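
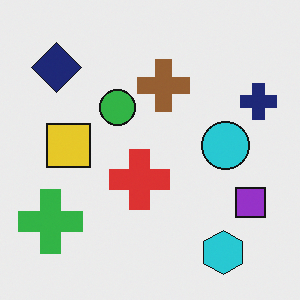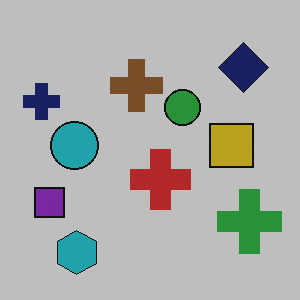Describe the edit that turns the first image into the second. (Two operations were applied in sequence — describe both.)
The image was slightly darkened, then flipped horizontally (left ↔ right).

Every pixel — background and shapes alike — is uniformly darkened. The navy cross is in the right of the first image and the left of the second — shapes on opposite sides of the vertical midline have swapped in a mirror flip.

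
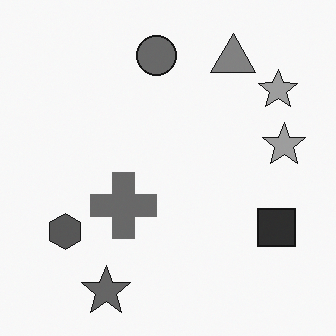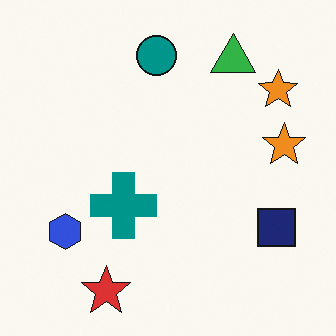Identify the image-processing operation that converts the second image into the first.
The transformation is: converted to grayscale.

All color is removed — every shape is now a shade of grey.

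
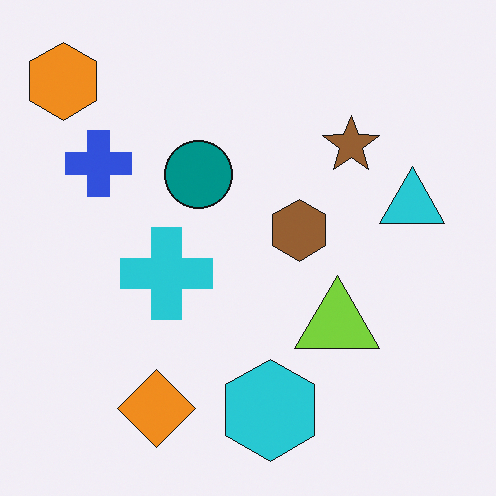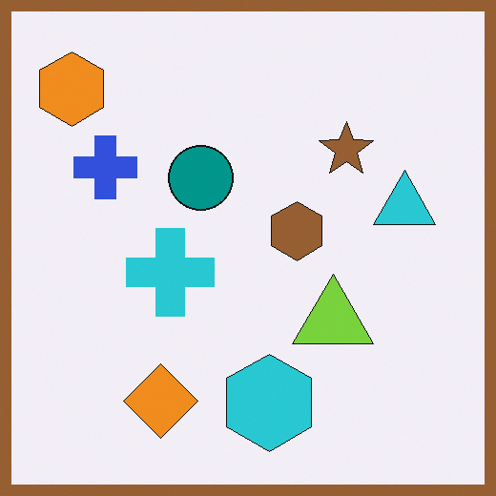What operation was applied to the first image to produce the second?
This is the original image framed with a brown border.

A solid brown frame runs around the edge of the second image, with the content slightly shrunk inside it.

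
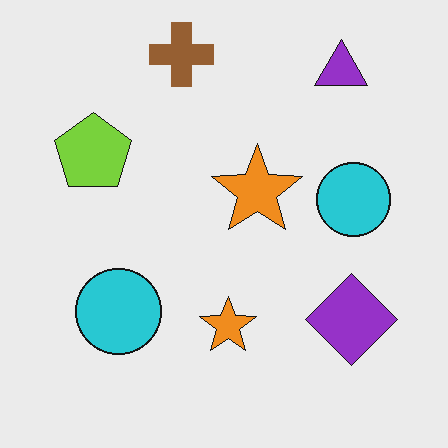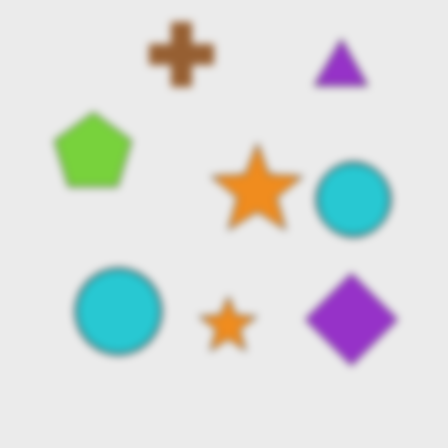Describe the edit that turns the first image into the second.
The second image is the first moderately blurred.

Shape edges and outlines are uniformly softened across the whole image.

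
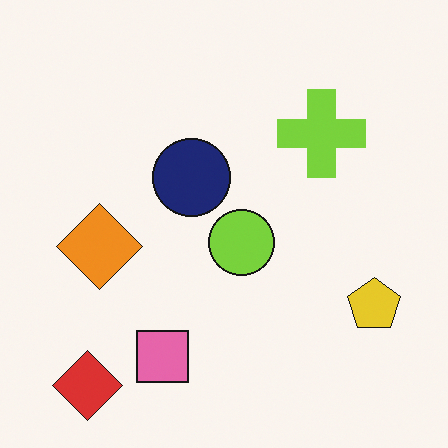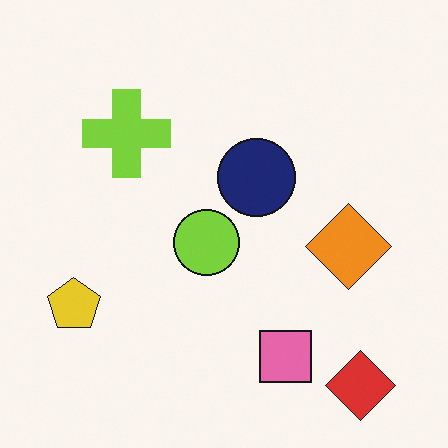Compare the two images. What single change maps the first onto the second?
This is the original image flipped horizontally (left ↔ right).

The yellow pentagon is in the bottom-right of the first image and the bottom-left of the second — shapes on opposite sides of the vertical midline have swapped in a mirror flip.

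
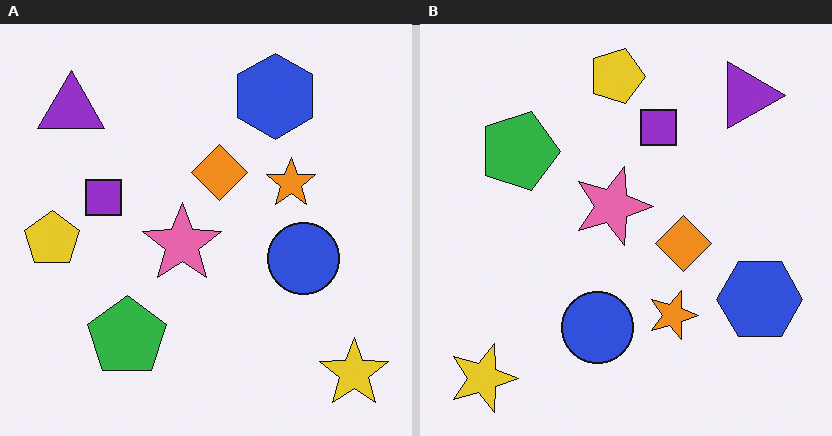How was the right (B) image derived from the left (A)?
The transformation is: rotated 90° clockwise.

The yellow star sits in the bottom-right of the left (A) image and the bottom-left of the right (B) — consistent with a whole-image 90° clockwise rotation.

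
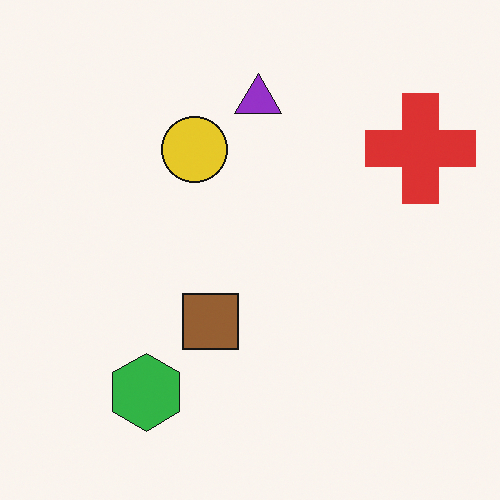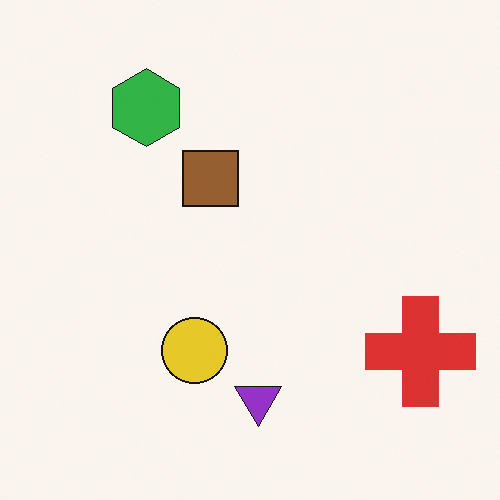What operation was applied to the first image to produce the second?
The second image is the first flipped vertically (top ↔ bottom).

The purple triangle is in the top of the first image and the bottom of the second — shapes on opposite sides of the horizontal midline have swapped in a mirror flip.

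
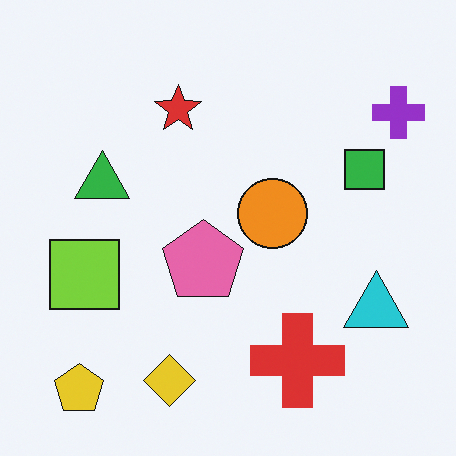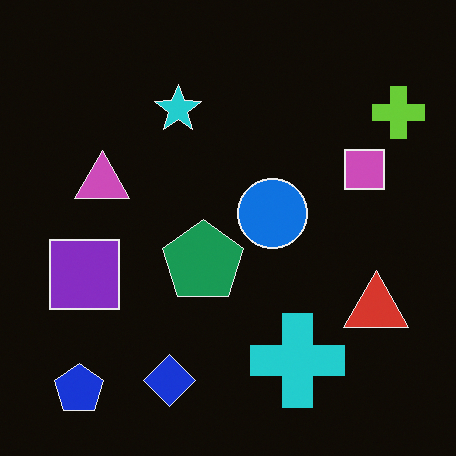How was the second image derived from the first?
It was color-inverted (negative).

The light background has become dark and every shape's color is its complement — a photographic negative.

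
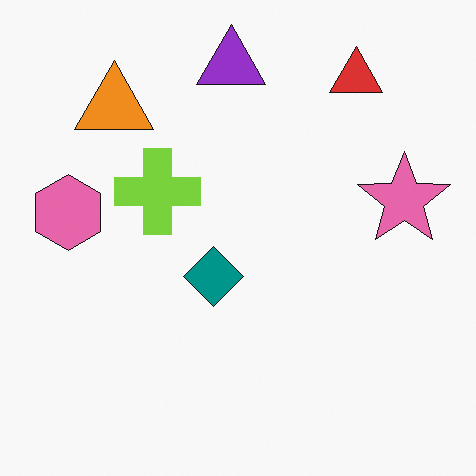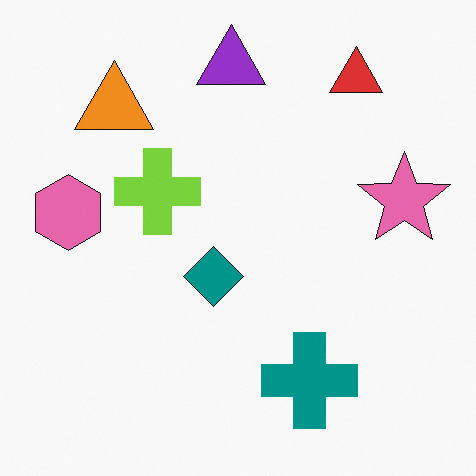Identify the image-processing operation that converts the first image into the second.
Overlaid with an additional teal cross.

A teal cross appears in the second image that is absent from the first.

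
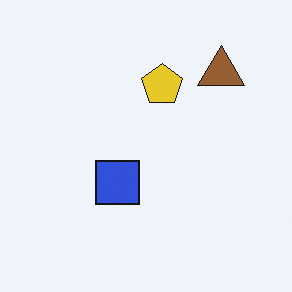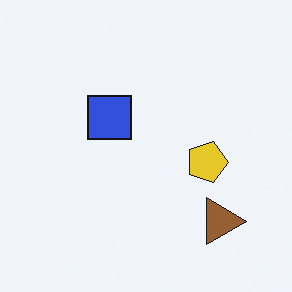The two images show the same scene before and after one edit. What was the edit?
It was rotated 90° clockwise.

The brown triangle sits in the top-right of the first image and the bottom-right of the second — consistent with a whole-image 90° clockwise rotation.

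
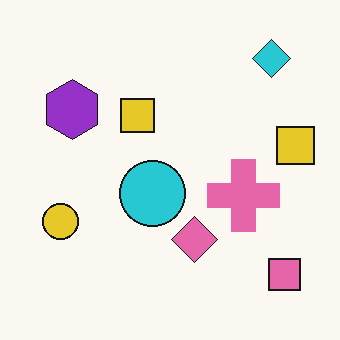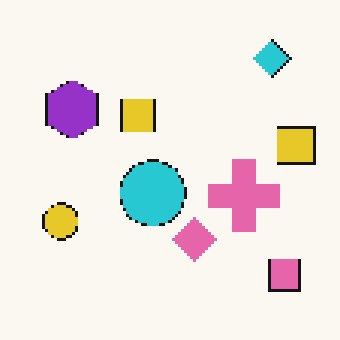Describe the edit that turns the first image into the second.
The image was lightly pixelated (a mild mosaic effect).

Shapes are reduced to large square blocks; fine edges and outlines are lost — a downscale-then-upscale (mosaic) effect.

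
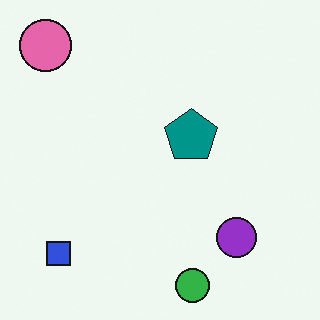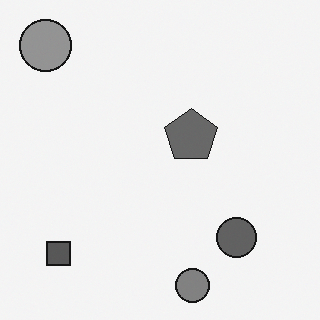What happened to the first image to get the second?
The image was converted to grayscale.

All color is removed — every shape is now a shade of grey.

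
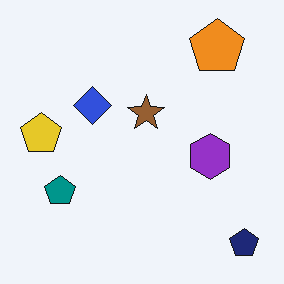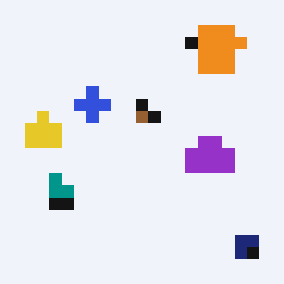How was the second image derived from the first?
Coarsely pixelated.

Shapes are reduced to large square blocks; fine edges and outlines are lost — a downscale-then-upscale (mosaic) effect.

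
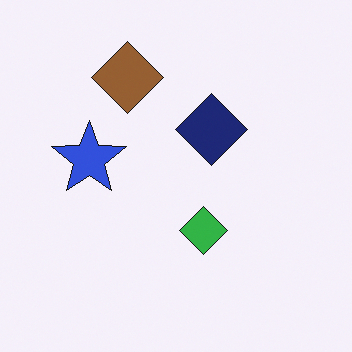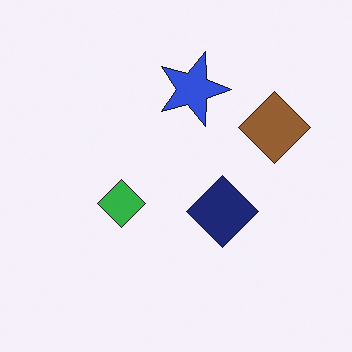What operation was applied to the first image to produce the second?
The second image is the first rotated 90° clockwise.

The brown diamond sits in the top of the first image and the right of the second — consistent with a whole-image 90° clockwise rotation.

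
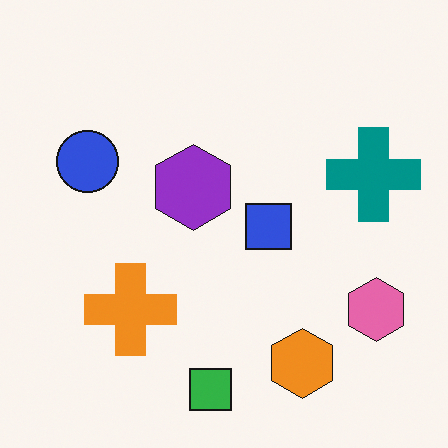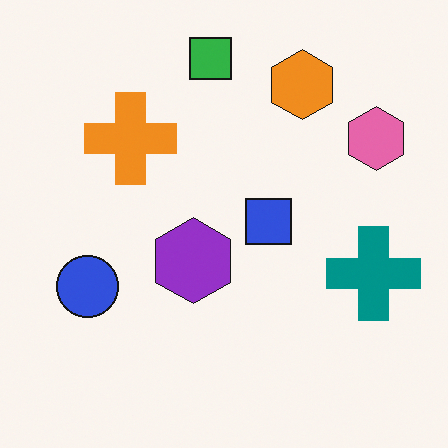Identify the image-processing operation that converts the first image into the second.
Flipped vertically (top ↔ bottom).

The green square is in the bottom of the first image and the top of the second — shapes on opposite sides of the horizontal midline have swapped in a mirror flip.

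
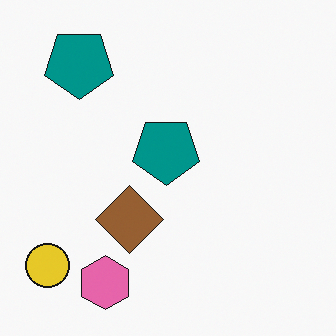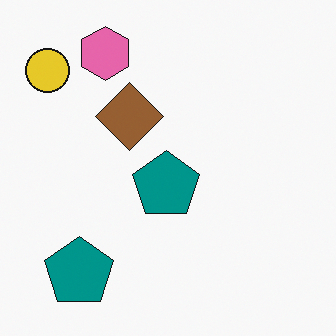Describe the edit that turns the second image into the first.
The transformation is: flipped vertically (top ↔ bottom).

The pink hexagon is in the top-left of the second image and the bottom-left of the first — shapes on opposite sides of the horizontal midline have swapped in a mirror flip.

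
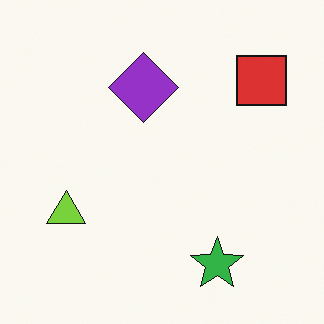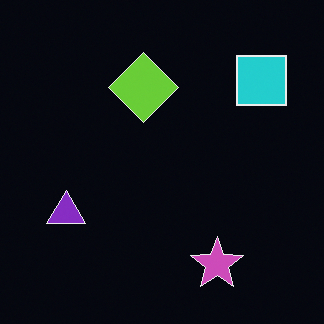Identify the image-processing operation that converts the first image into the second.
It was color-inverted (negative).

The light background has become dark and every shape's color is its complement — a photographic negative.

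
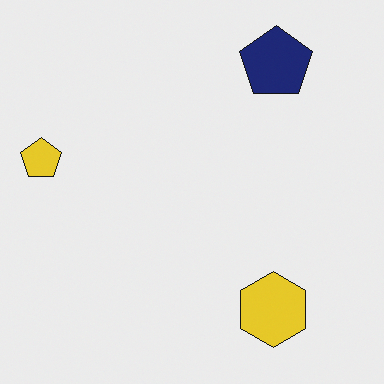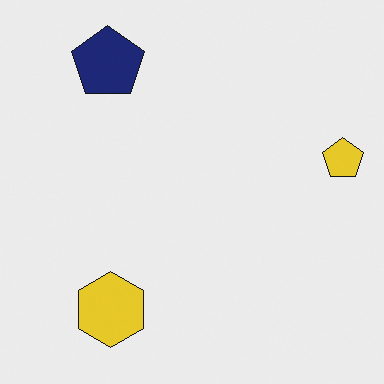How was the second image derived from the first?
The image was flipped horizontally (left ↔ right).

The yellow pentagon is in the left of the first image and the right of the second — shapes on opposite sides of the vertical midline have swapped in a mirror flip.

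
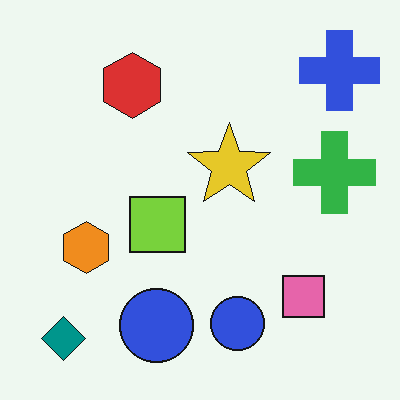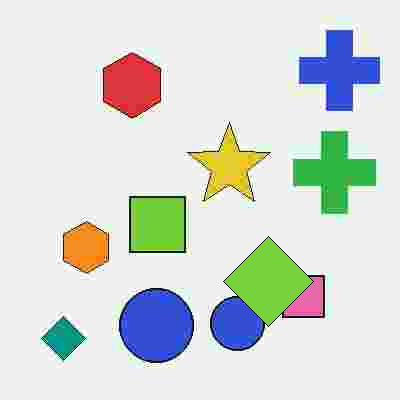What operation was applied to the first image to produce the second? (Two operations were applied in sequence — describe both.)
The second image is the first degraded with heavy JPEG compression, then overlaid with an additional lime diamond.

Blocky 8×8 compression artifacts appear around shape edges and the flat background shows ringing — characteristic JPEG degradation. A lime diamond appears in the second image that is absent from the first.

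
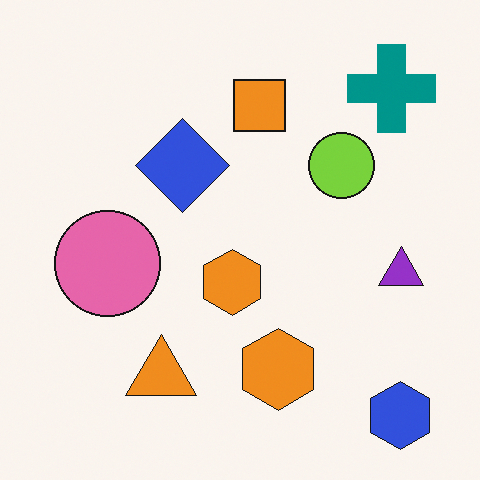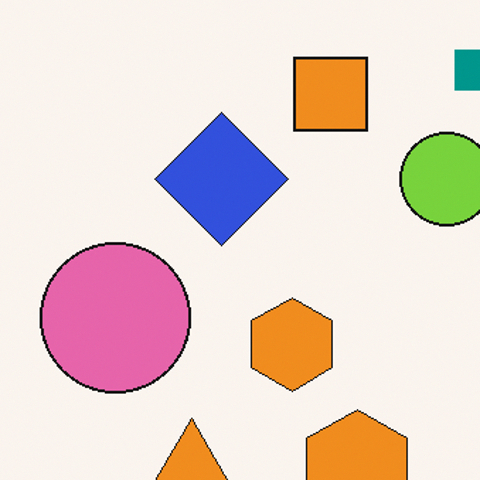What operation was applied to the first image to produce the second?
It was cropped to a modestly smaller region and rescaled.

The visible shapes are larger and the field of view is narrower; shapes near the original edges may be partly or wholly outside the frame — a crop-and-rescale.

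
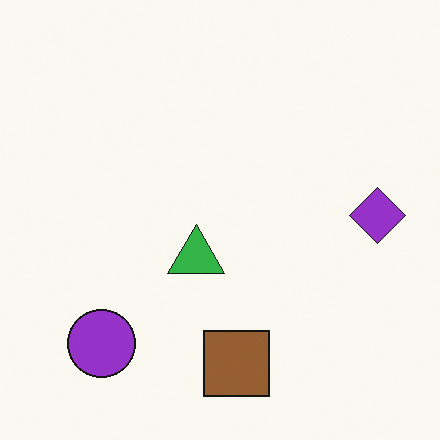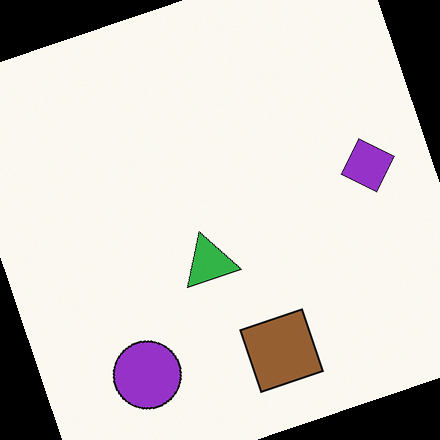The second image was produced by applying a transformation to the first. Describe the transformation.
The transformation is: rotated counter-clockwise by a clearly visible amount.

Every shape is tilted by the same angle and the image corners show triangular fill wedges — a whole-image rotation by a non-right angle.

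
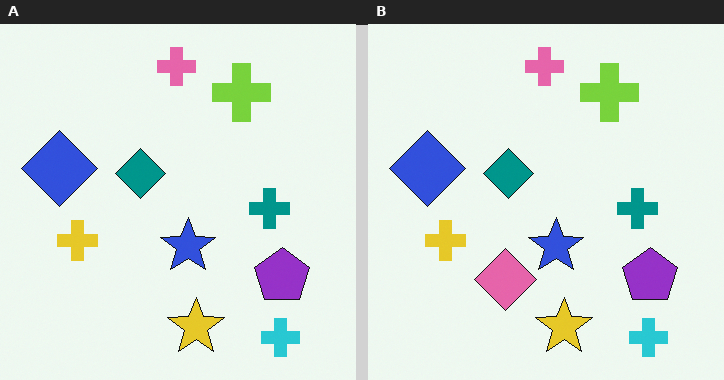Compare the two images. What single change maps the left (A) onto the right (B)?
It was overlaid with an additional pink diamond.

A pink diamond appears in the right (B) image that is absent from the left (A).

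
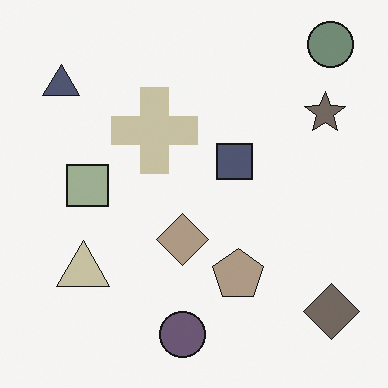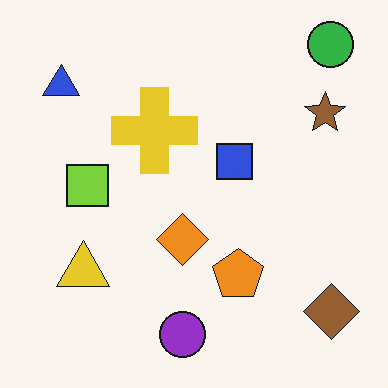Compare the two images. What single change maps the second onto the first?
Heavily desaturated.

All colors are more muted and greyish — a global saturation change.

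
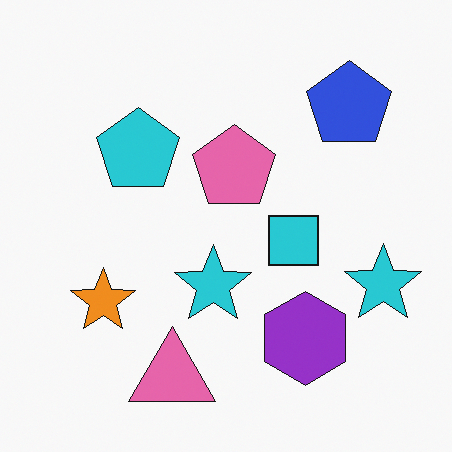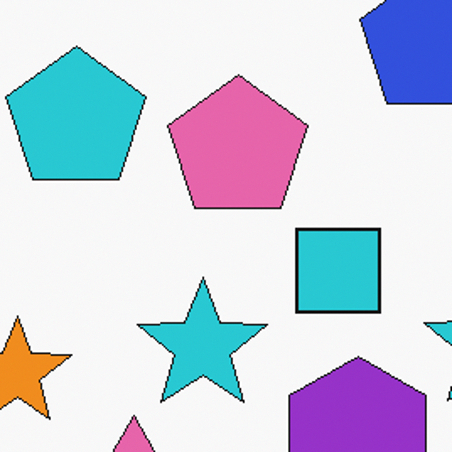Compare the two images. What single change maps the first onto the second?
The transformation is: cropped to a noticeably smaller region and rescaled.

The visible shapes are larger and the field of view is narrower; shapes near the original edges may be partly or wholly outside the frame — a crop-and-rescale.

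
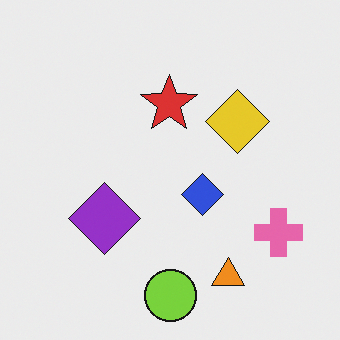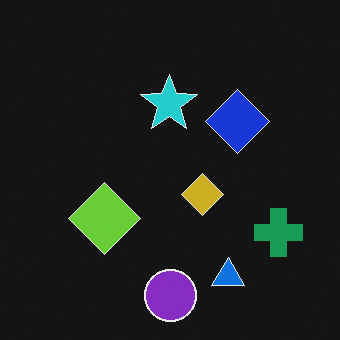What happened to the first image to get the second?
It was color-inverted (negative).

The light background has become dark and every shape's color is its complement — a photographic negative.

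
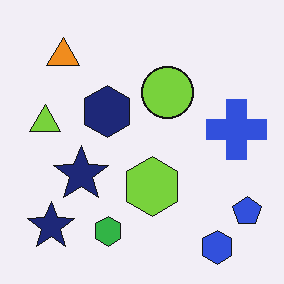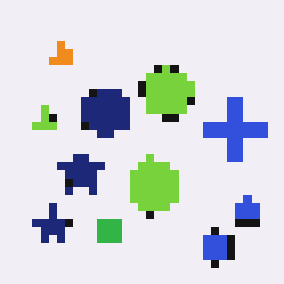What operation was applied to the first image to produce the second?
The second image is the first pixelated into visible square blocks.

Shapes are reduced to large square blocks; fine edges and outlines are lost — a downscale-then-upscale (mosaic) effect.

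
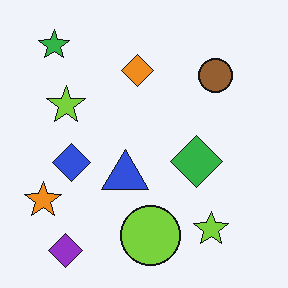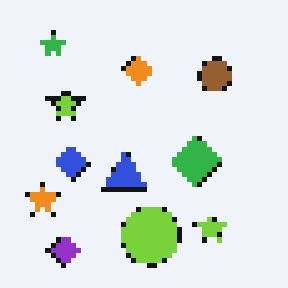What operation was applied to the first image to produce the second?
The transformation is: mildly pixelated.

Shapes are reduced to large square blocks; fine edges and outlines are lost — a downscale-then-upscale (mosaic) effect.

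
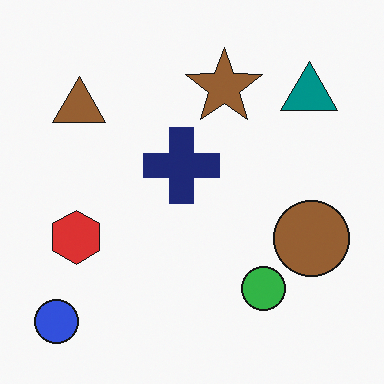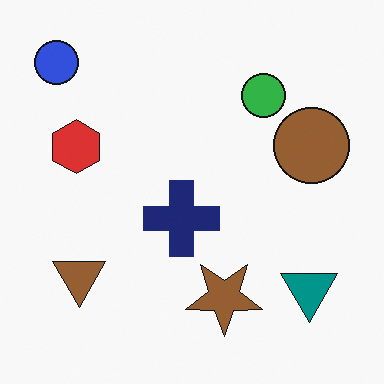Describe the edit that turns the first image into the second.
The transformation is: flipped vertically (top ↔ bottom).

The blue circle is in the bottom-left of the first image and the top-left of the second — shapes on opposite sides of the horizontal midline have swapped in a mirror flip.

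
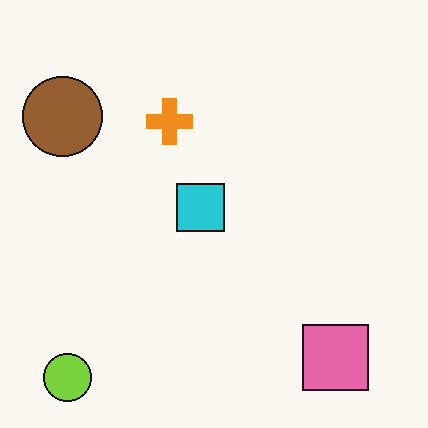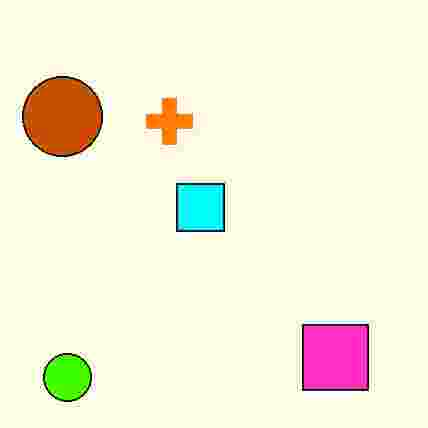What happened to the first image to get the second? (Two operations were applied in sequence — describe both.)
The second image is the first made much more vivid (saturation change), then heavily JPEG-compressed with obvious blocking artifacts.

All colors are more vivid — a global saturation change. Blocky 8×8 compression artifacts appear around shape edges and the flat background shows ringing — characteristic JPEG degradation.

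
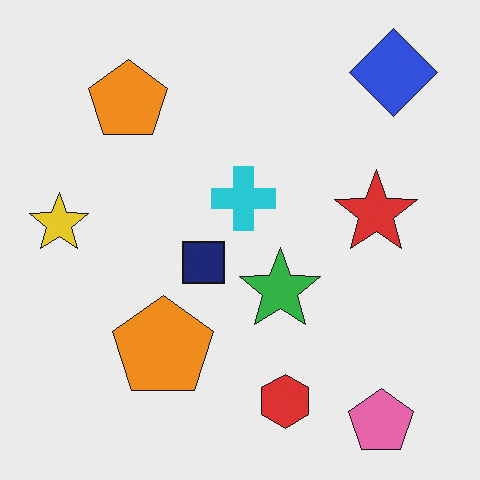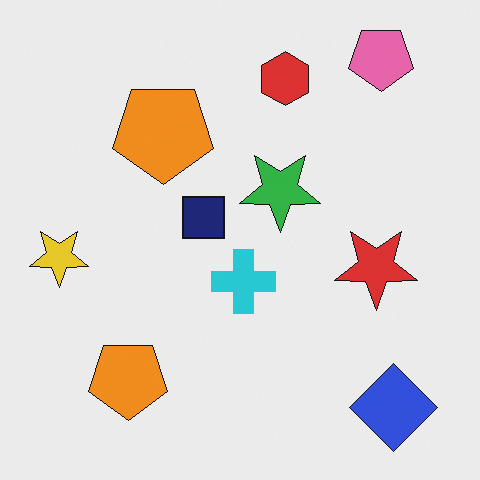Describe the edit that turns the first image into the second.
It was flipped vertically (top ↔ bottom).

The pink pentagon is in the bottom-right of the first image and the top-right of the second — shapes on opposite sides of the horizontal midline have swapped in a mirror flip.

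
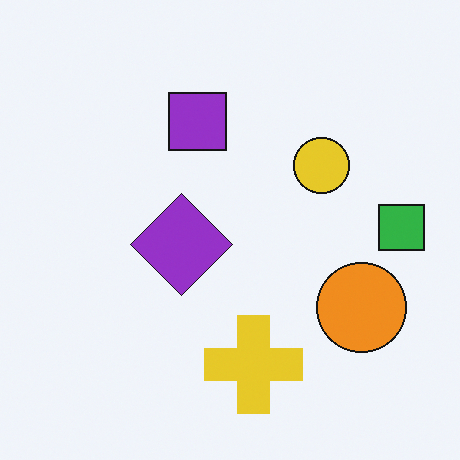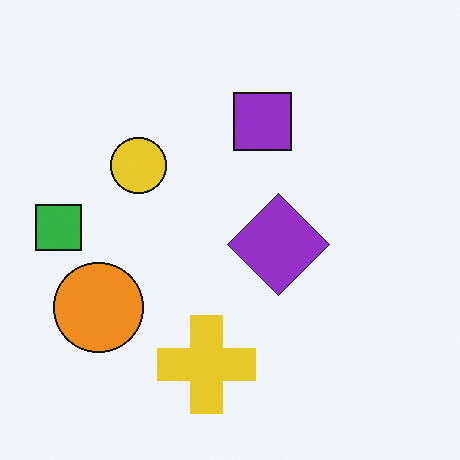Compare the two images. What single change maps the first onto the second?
Flipped horizontally (left ↔ right).

The green square is in the right of the first image and the left of the second — shapes on opposite sides of the vertical midline have swapped in a mirror flip.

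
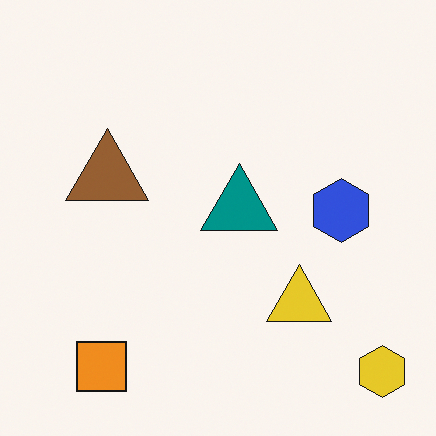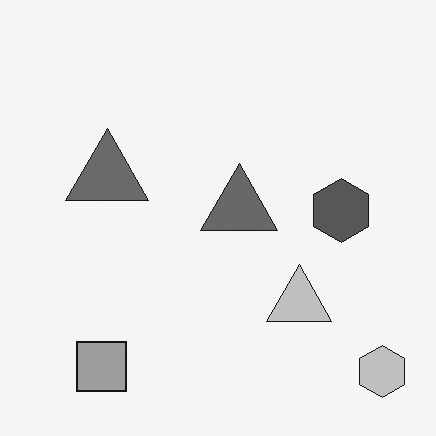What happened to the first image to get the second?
This is the original image converted to grayscale.

All color is removed — every shape is now a shade of grey.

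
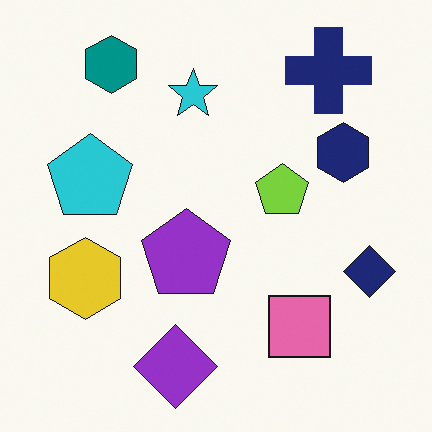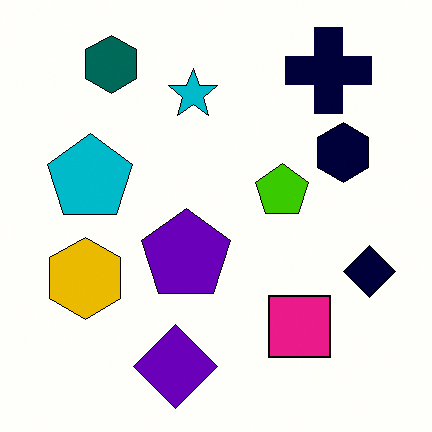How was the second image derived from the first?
The second image is the first given much higher contrast.

Tones are pushed away from mid-grey across the whole image — a global contrast change.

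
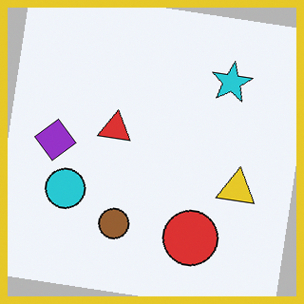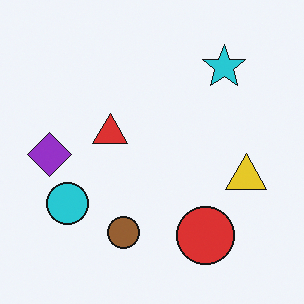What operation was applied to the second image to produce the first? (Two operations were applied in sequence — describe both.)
Rotated clockwise by a few degrees, then framed with a yellow border.

Every shape is tilted by the same angle and the image corners show triangular fill wedges — a whole-image rotation by a non-right angle. A solid yellow frame runs around the edge of the first image, with the content slightly shrunk inside it.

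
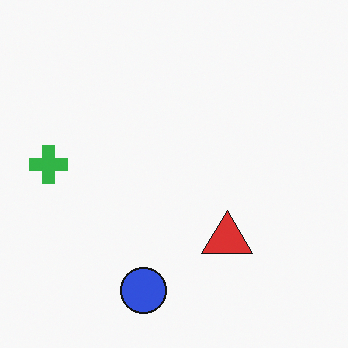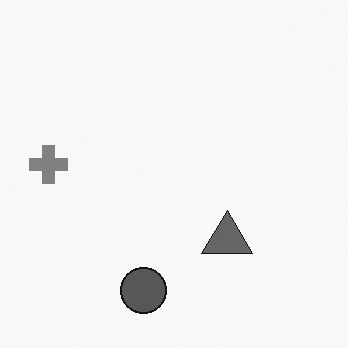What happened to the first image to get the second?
It was converted to grayscale.

All color is removed — every shape is now a shade of grey.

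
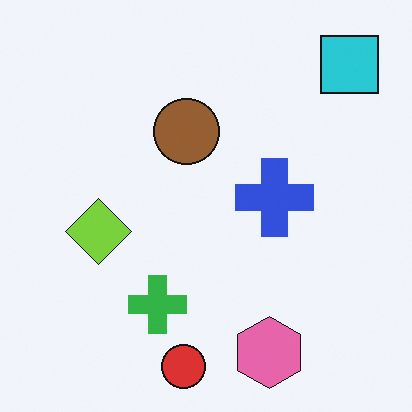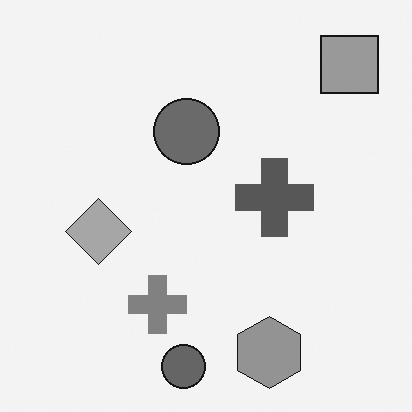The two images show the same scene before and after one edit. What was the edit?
This is the original image converted to grayscale.

All color is removed — every shape is now a shade of grey.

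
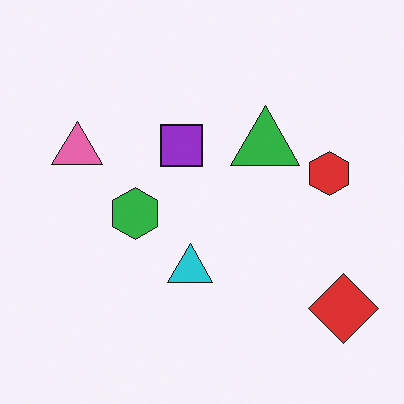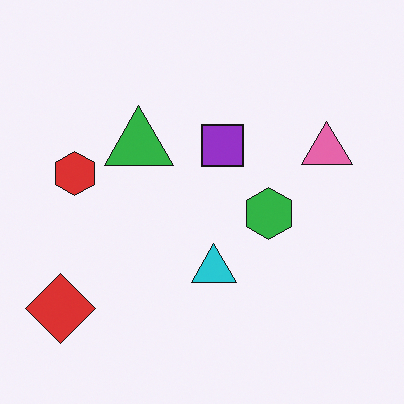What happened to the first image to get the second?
This is the original image flipped horizontally (left ↔ right).

The red diamond is in the bottom-right of the first image and the bottom-left of the second — shapes on opposite sides of the vertical midline have swapped in a mirror flip.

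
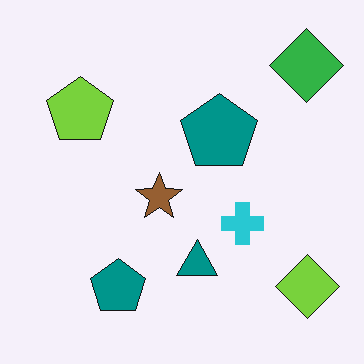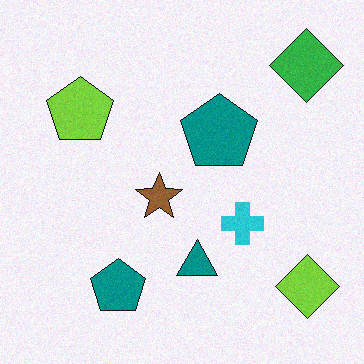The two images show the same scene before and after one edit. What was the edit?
Degraded with subtle gaussian noise.

Random speckle covers the whole image, including the flat background.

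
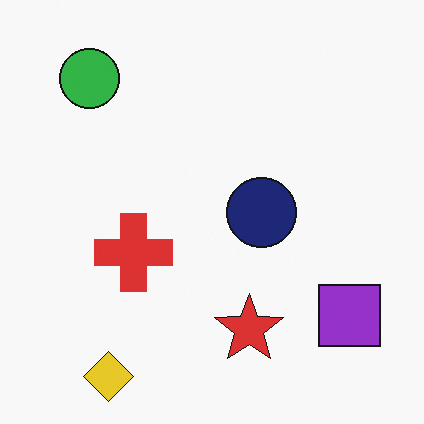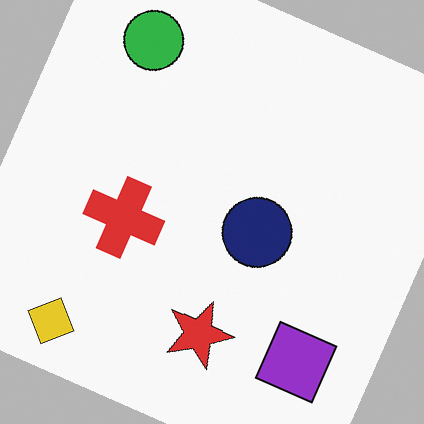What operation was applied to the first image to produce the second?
This is the original image rotated clockwise by a moderate amount.

Every shape is tilted by the same angle and the image corners show triangular fill wedges — a whole-image rotation by a non-right angle.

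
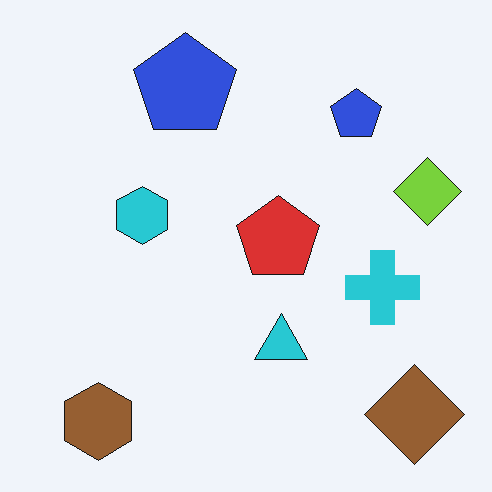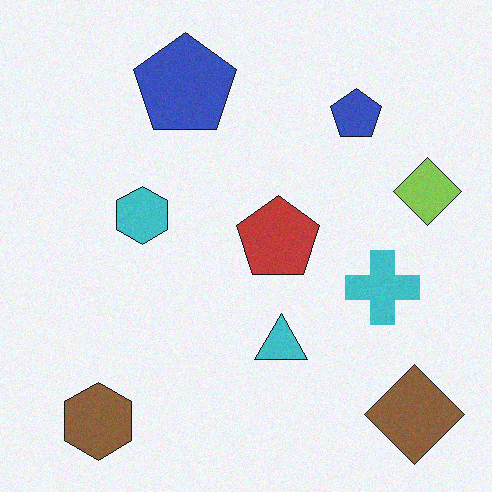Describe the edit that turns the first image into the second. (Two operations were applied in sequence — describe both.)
The second image is the first slightly desaturated, then degraded with a light layer of grain.

All colors are more muted and greyish — a global saturation change. Random speckle covers the whole image, including the flat background.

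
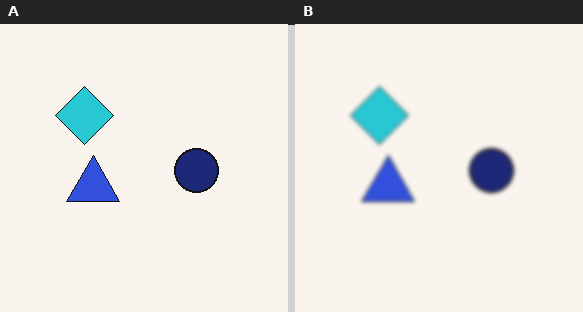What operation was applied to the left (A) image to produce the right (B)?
It was slightly softened.

Shape edges and outlines are uniformly softened across the whole image.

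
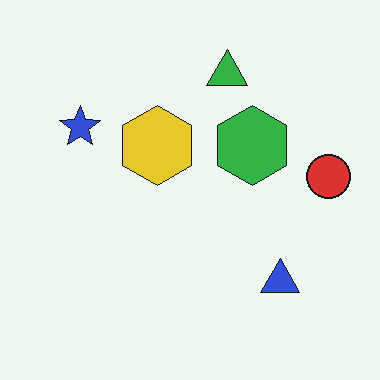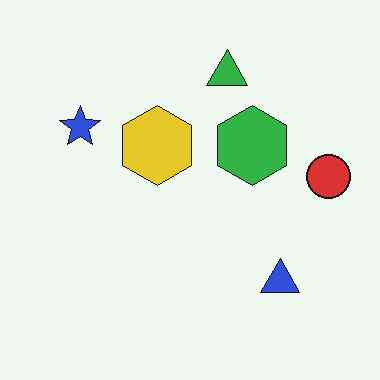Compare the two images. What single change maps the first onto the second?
The image was given moderate JPEG compression.

Blocky 8×8 compression artifacts appear around shape edges and the flat background shows ringing — characteristic JPEG degradation.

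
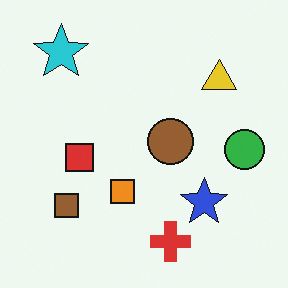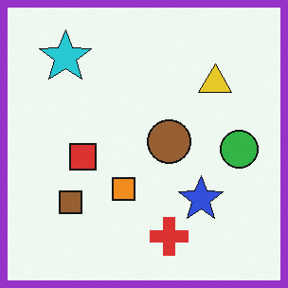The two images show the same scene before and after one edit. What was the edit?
Framed with a purple border.

A solid purple frame runs around the edge of the second image, with the content slightly shrunk inside it.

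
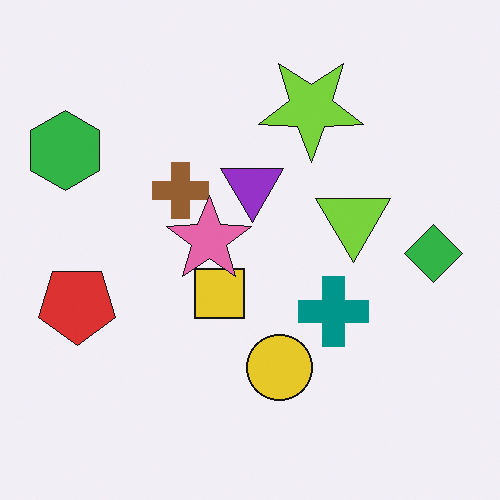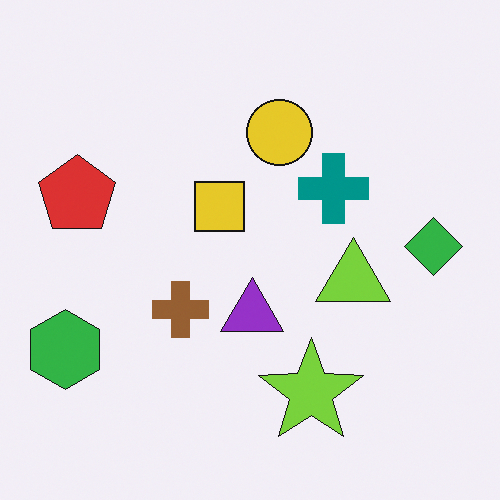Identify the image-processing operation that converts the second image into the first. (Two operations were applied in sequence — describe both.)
Flipped vertically (top ↔ bottom), then overlaid with an additional pink star.

The lime star is in the bottom of the second image and the top of the first — shapes on opposite sides of the horizontal midline have swapped in a mirror flip. A pink star appears in the first image that is absent from the second.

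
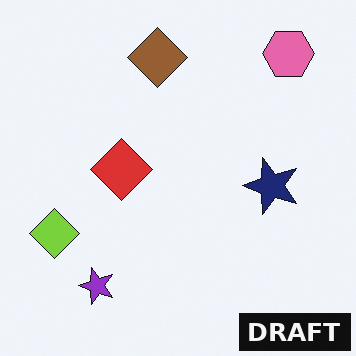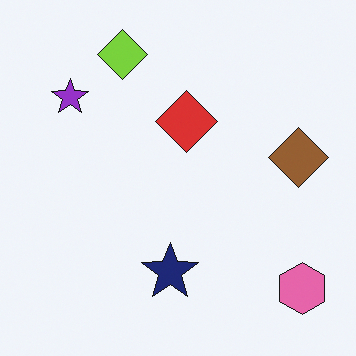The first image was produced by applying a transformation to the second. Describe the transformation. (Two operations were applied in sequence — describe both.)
The first image is the second rotated 90° counter-clockwise, then watermarked with the text "DRAFT" in the lower-right corner.

The pink hexagon sits in the bottom-right of the second image and the top-right of the first — consistent with a whole-image 90° counter-clockwise rotation. A dark label reading "DRAFT" appears in the lower-right corner.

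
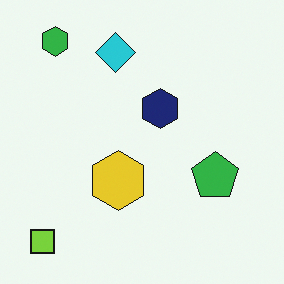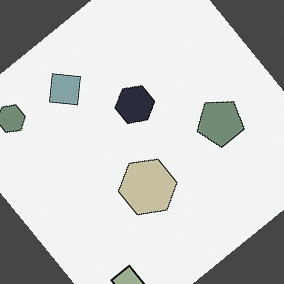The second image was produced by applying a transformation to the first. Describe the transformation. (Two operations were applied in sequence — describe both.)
The transformation is: rotated counter-clockwise by a large amount — several tens of degrees, then made much more muted (saturation change).

Every shape is tilted by the same angle and the image corners show triangular fill wedges — a whole-image rotation by a non-right angle. All colors are more muted and greyish — a global saturation change.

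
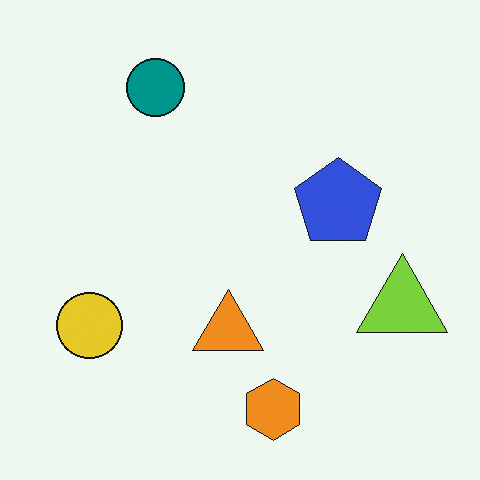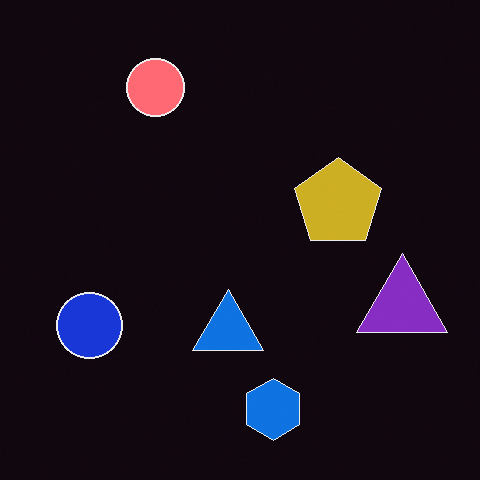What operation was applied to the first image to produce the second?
The transformation is: color-inverted (negative).

The light background has become dark and every shape's color is its complement — a photographic negative.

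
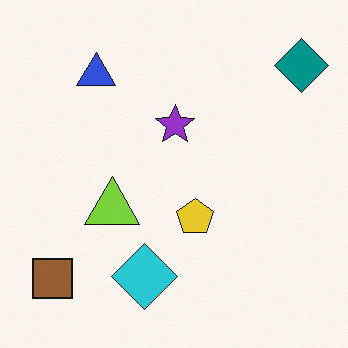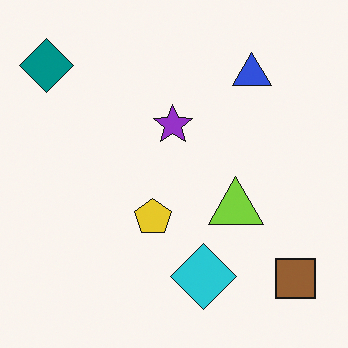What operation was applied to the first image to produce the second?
The transformation is: flipped horizontally (left ↔ right).

The teal diamond is in the top-right of the first image and the top-left of the second — shapes on opposite sides of the vertical midline have swapped in a mirror flip.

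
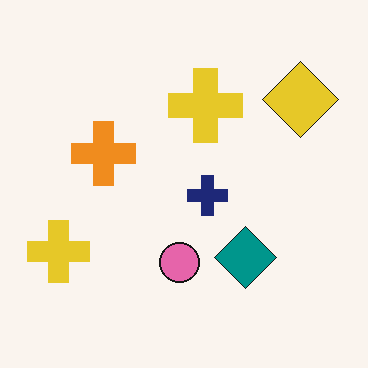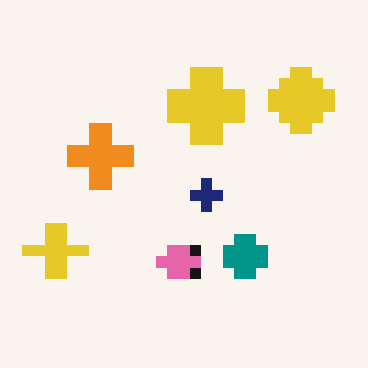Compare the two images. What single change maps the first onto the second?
The image was coarsely pixelated.

Shapes are reduced to large square blocks; fine edges and outlines are lost — a downscale-then-upscale (mosaic) effect.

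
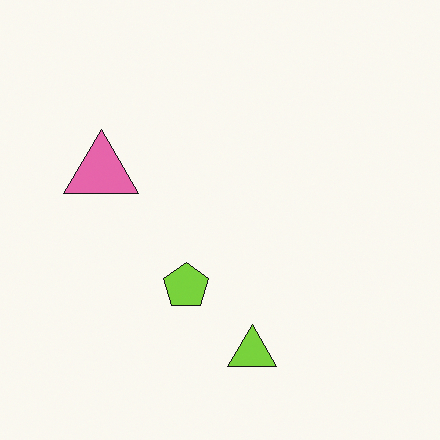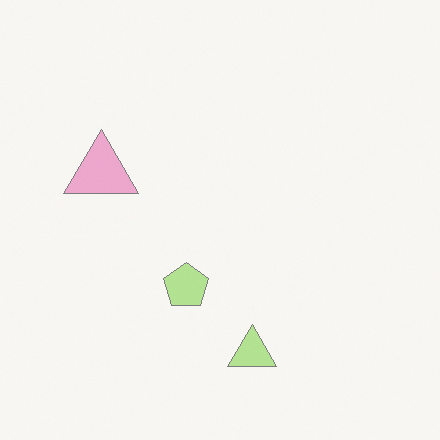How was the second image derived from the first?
It was given much lower contrast.

Tones are pushed toward mid-grey across the whole image — a global contrast change.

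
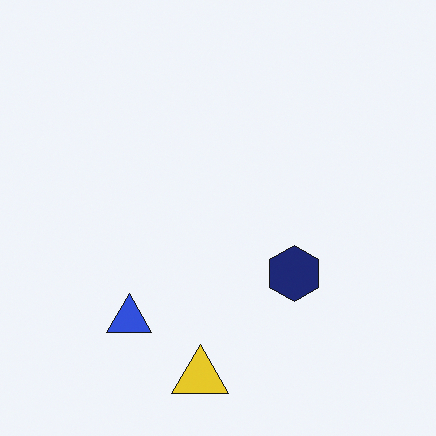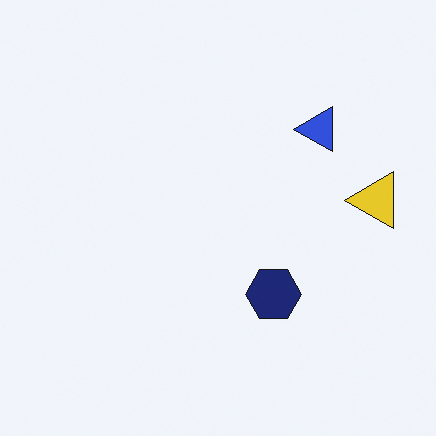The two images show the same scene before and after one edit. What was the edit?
It was transposed (reflected across the top-left ↔ bottom-right diagonal).

Shapes have swapped their row and column positions — what was in the top-right is now in the bottom-left — a diagonal reflection.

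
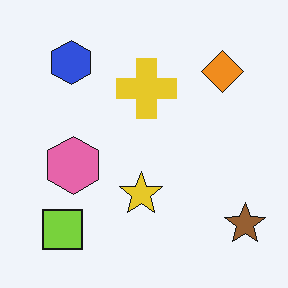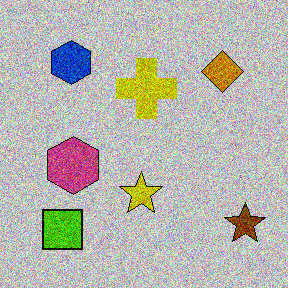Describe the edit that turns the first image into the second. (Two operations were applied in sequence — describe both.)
It was heavily posterized to just a handful of flat colors, then degraded with strong gaussian noise.

Each flat color has snapped to a coarser quantized level — most visibly, the near-white background has dropped to a flat grey. Random speckle covers the whole image, including the flat background.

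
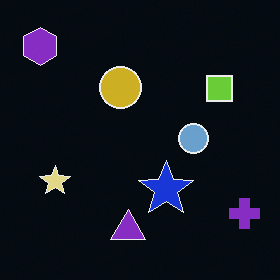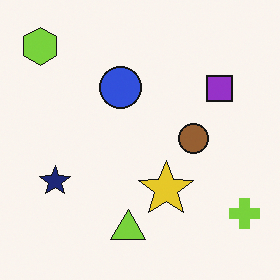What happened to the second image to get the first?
Color-inverted (negative).

The light background has become dark and every shape's color is its complement — a photographic negative.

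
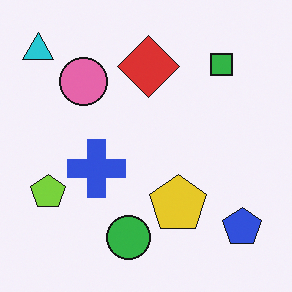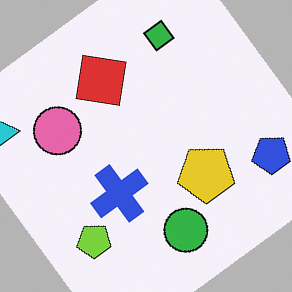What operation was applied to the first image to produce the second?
The second image is the first rotated counter-clockwise by a large amount — several tens of degrees.

Every shape is tilted by the same angle and the image corners show triangular fill wedges — a whole-image rotation by a non-right angle.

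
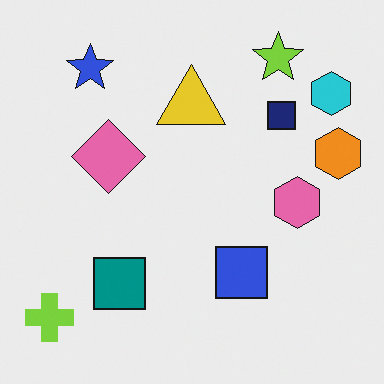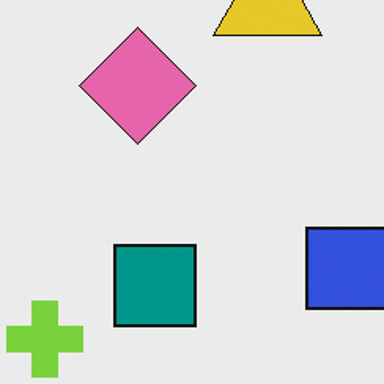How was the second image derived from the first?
The image was cropped slightly and scaled back up.

The visible shapes are larger and the field of view is narrower; shapes near the original edges may be partly or wholly outside the frame — a crop-and-rescale.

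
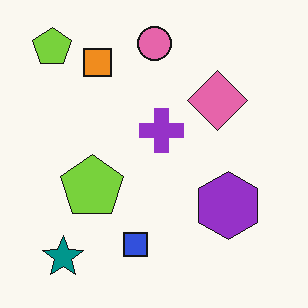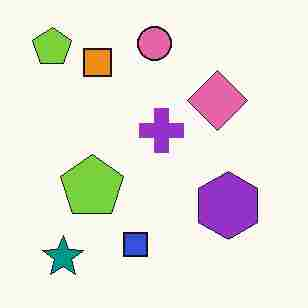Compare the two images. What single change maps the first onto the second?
This is the original image heavily JPEG-compressed with obvious blocking artifacts.

Blocky 8×8 compression artifacts appear around shape edges and the flat background shows ringing — characteristic JPEG degradation.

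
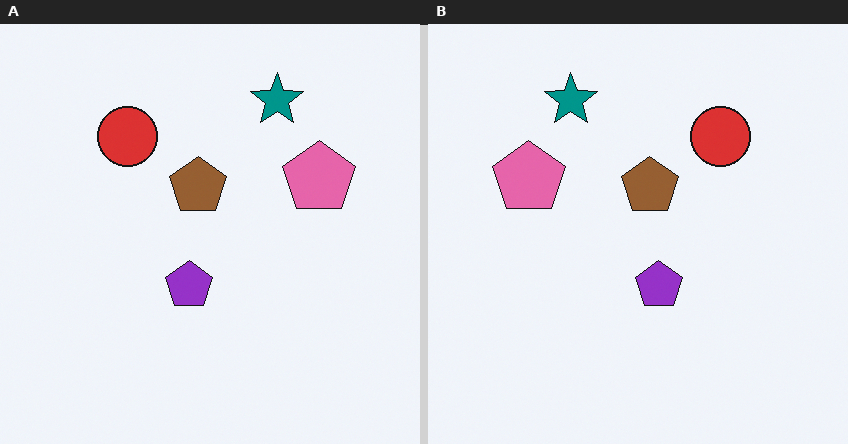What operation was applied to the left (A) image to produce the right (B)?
The right (B) image is the left (A) flipped horizontally (left ↔ right).

The pink pentagon is in the right of the left (A) image and the left of the right (B) — shapes on opposite sides of the vertical midline have swapped in a mirror flip.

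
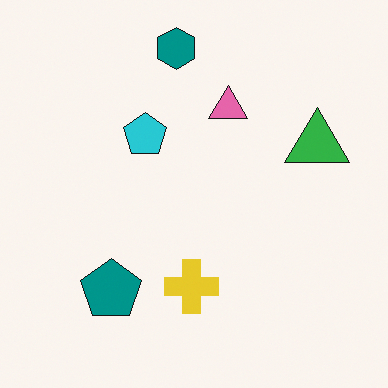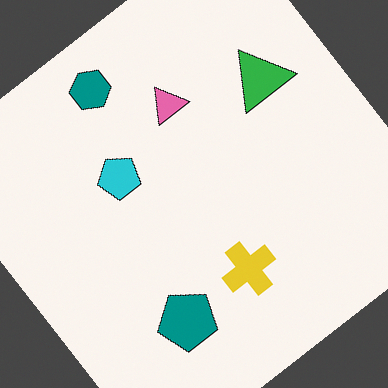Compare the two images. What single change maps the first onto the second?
Rotated counter-clockwise by a large amount — several tens of degrees.

Every shape is tilted by the same angle and the image corners show triangular fill wedges — a whole-image rotation by a non-right angle.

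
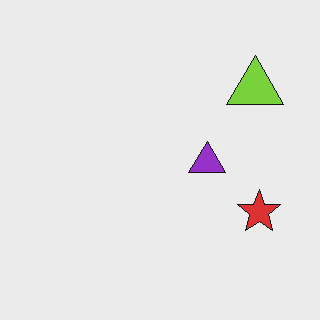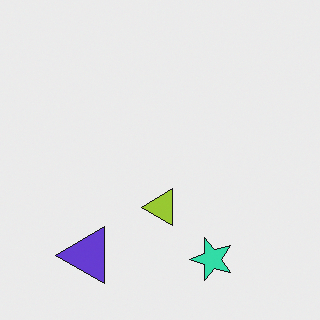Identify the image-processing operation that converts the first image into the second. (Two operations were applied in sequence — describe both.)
It was hue-shifted through roughly half the color wheel, then transposed (reflected across the top-left ↔ bottom-right diagonal).

Every shape's color has rotated by the same amount around the hue wheel — a uniform hue shift. Shapes have swapped their row and column positions — what was in the top-right is now in the bottom-left — a diagonal reflection.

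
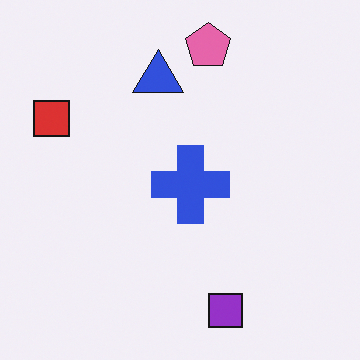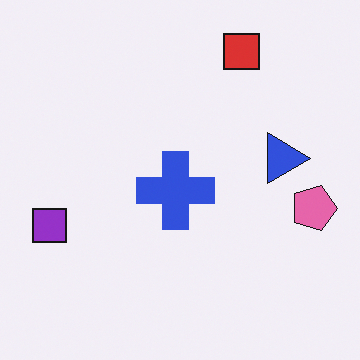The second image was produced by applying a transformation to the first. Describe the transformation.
Rotated 90° clockwise.

The red square sits in the top-left of the first image and the top-right of the second — consistent with a whole-image 90° clockwise rotation.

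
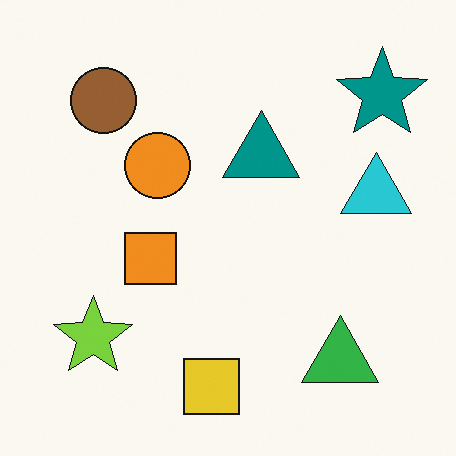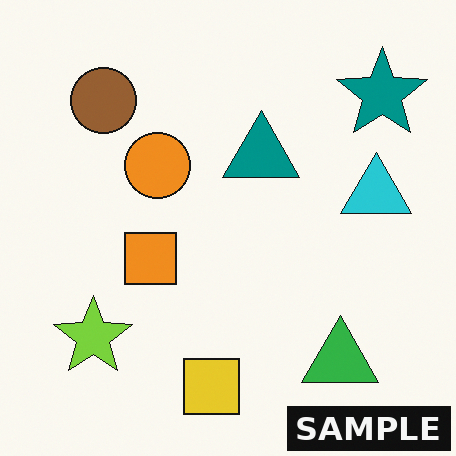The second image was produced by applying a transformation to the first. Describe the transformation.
The image was watermarked with the text "SAMPLE" in the lower-right corner.

A dark label reading "SAMPLE" appears in the lower-right corner.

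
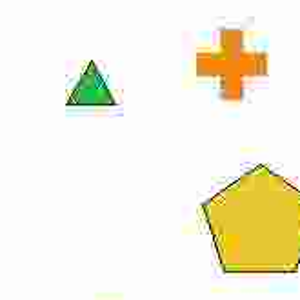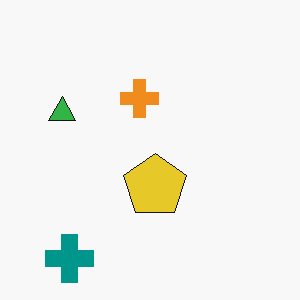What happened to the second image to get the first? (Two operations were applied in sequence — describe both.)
The transformation is: degraded with heavy JPEG compression, then cropped to a noticeably smaller region and rescaled.

Blocky 8×8 compression artifacts appear around shape edges and the flat background shows ringing — characteristic JPEG degradation. The visible shapes are larger and the field of view is narrower; shapes near the original edges may be partly or wholly outside the frame — a crop-and-rescale.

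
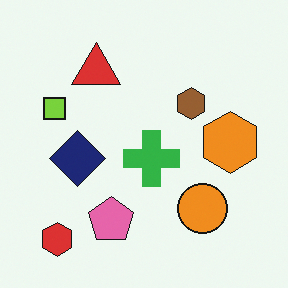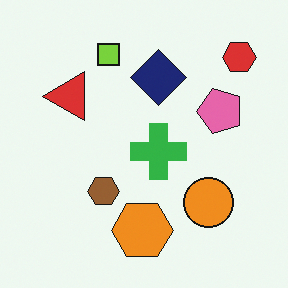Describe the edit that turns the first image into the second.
This is the original image transposed (reflected across the top-left ↔ bottom-right diagonal).

Shapes have swapped their row and column positions — what was in the top-right is now in the bottom-left — a diagonal reflection.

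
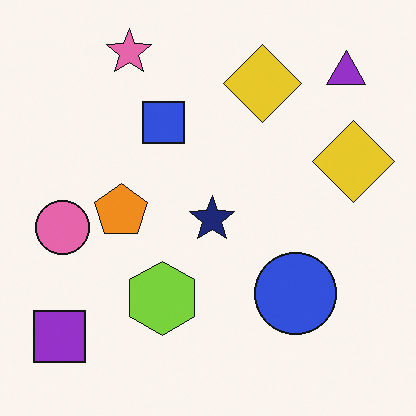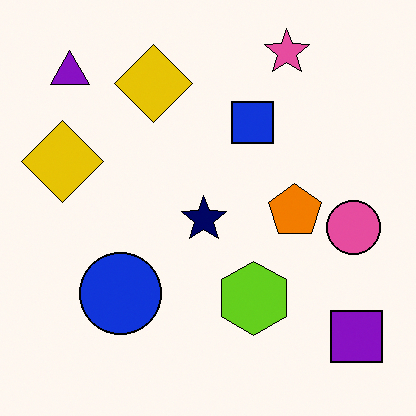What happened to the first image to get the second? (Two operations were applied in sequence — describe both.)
The second image is the first flipped horizontally (left ↔ right), then given slightly increased contrast.

The purple square is in the bottom-left of the first image and the bottom-right of the second — shapes on opposite sides of the vertical midline have swapped in a mirror flip. Tones are pushed away from mid-grey across the whole image — a global contrast change.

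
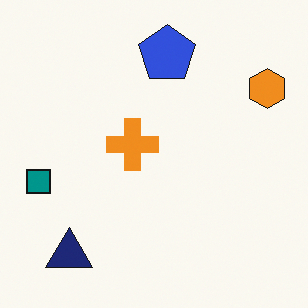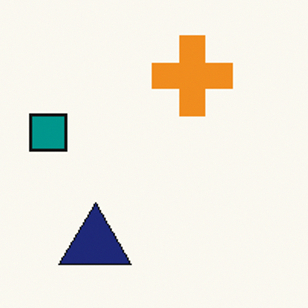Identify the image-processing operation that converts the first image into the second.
This is the original image cropped slightly and scaled back up.

The visible shapes are larger and the field of view is narrower; shapes near the original edges may be partly or wholly outside the frame — a crop-and-rescale.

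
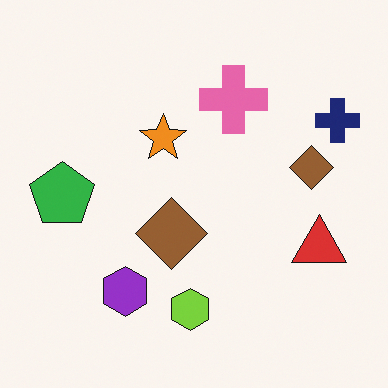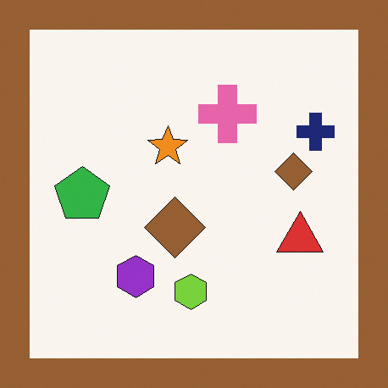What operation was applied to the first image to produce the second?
Framed with a brown border.

A solid brown frame runs around the edge of the second image, with the content slightly shrunk inside it.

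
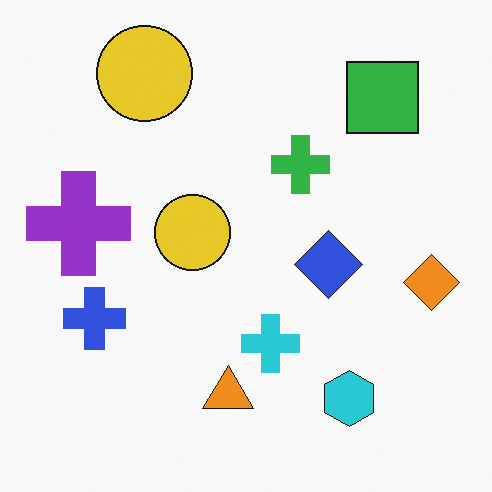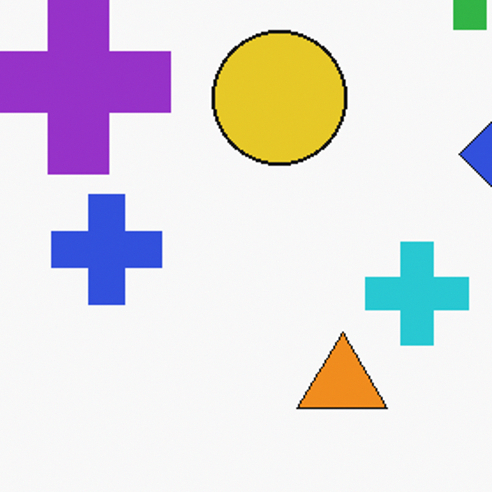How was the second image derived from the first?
The transformation is: cropped to a noticeably smaller region and rescaled.

The visible shapes are larger and the field of view is narrower; shapes near the original edges may be partly or wholly outside the frame — a crop-and-rescale.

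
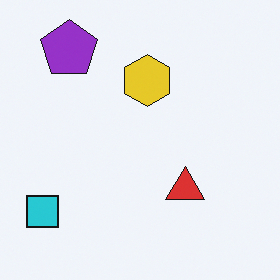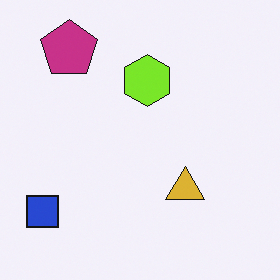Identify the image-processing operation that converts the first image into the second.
It was hue-shifted by a small amount.

Every shape's color has rotated by the same amount around the hue wheel — a uniform hue shift.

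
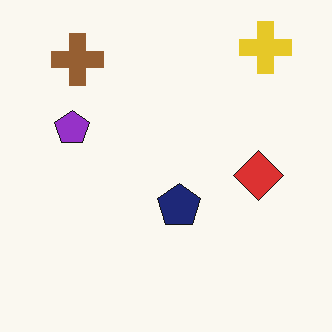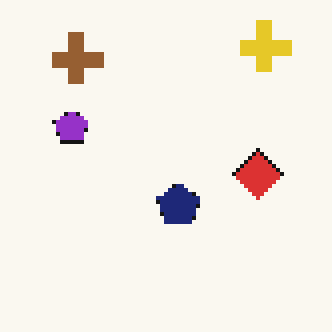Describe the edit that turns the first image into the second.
Mildly pixelated.

Shapes are reduced to large square blocks; fine edges and outlines are lost — a downscale-then-upscale (mosaic) effect.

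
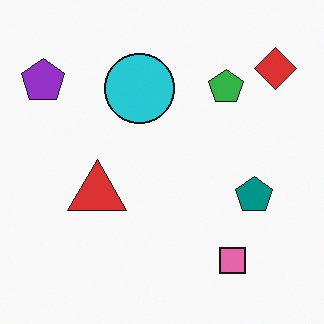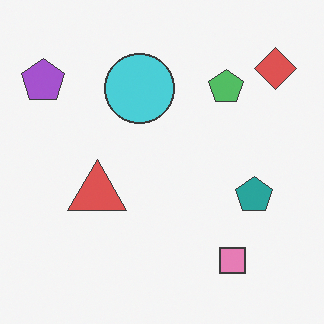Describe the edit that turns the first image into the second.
The transformation is: given slightly reduced contrast.

Tones are pushed toward mid-grey across the whole image — a global contrast change.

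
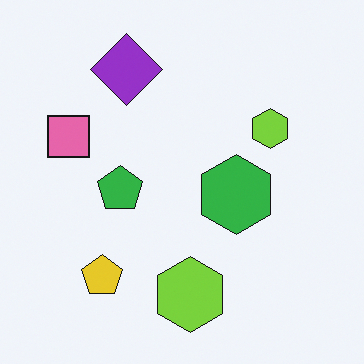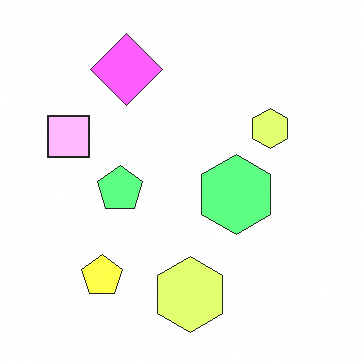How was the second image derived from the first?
The second image is the first brightened a lot.

Every pixel — background and shapes alike — is uniformly brightened.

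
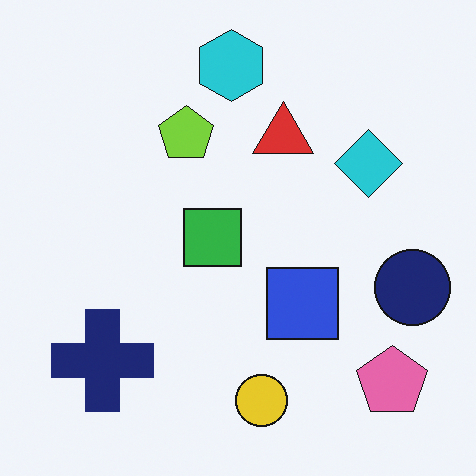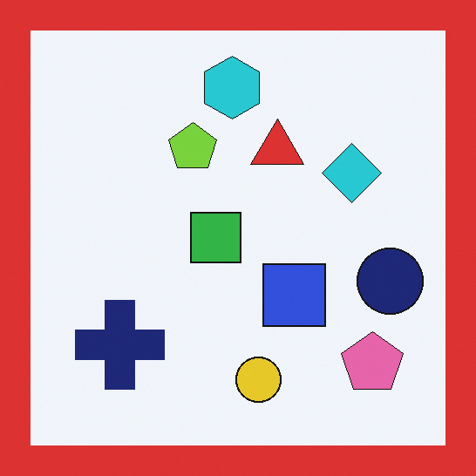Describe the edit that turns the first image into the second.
This is the original image framed with a red border.

A solid red frame runs around the edge of the second image, with the content slightly shrunk inside it.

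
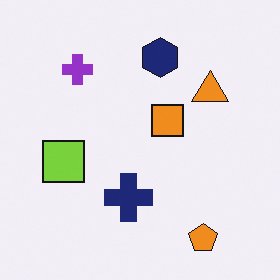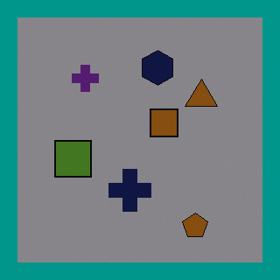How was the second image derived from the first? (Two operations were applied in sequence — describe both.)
The second image is the first noticeably darkened, then framed with a teal border.

Every pixel — background and shapes alike — is uniformly darkened. A solid teal frame runs around the edge of the second image, with the content slightly shrunk inside it.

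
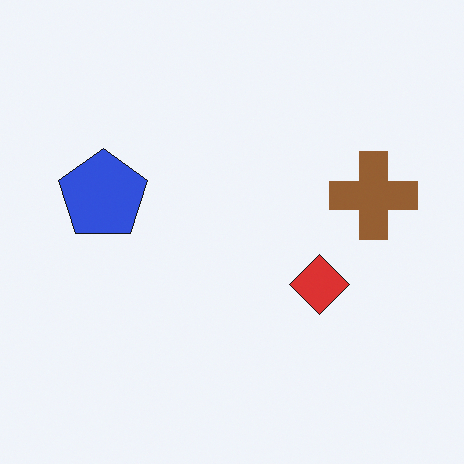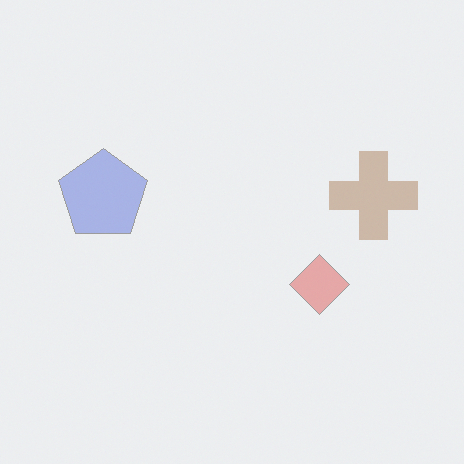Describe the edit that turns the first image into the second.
The transformation is: washed out (contrast reduced).

Tones are pushed toward mid-grey across the whole image — a global contrast change.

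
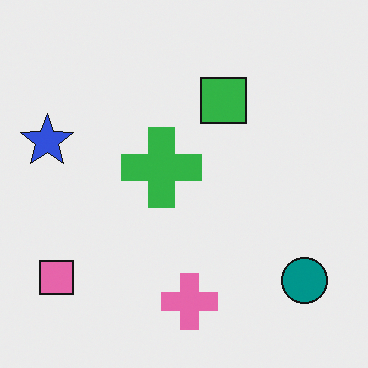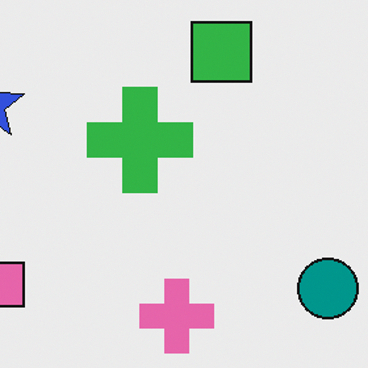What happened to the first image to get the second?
This is the original image cropped to a modestly smaller region and rescaled.

The visible shapes are larger and the field of view is narrower; shapes near the original edges may be partly or wholly outside the frame — a crop-and-rescale.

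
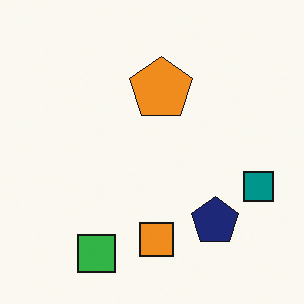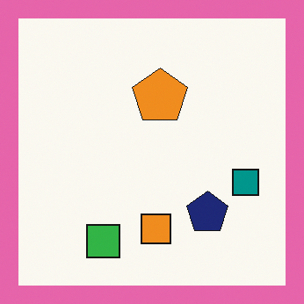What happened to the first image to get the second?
The transformation is: framed with a pink border.

A solid pink frame runs around the edge of the second image, with the content slightly shrunk inside it.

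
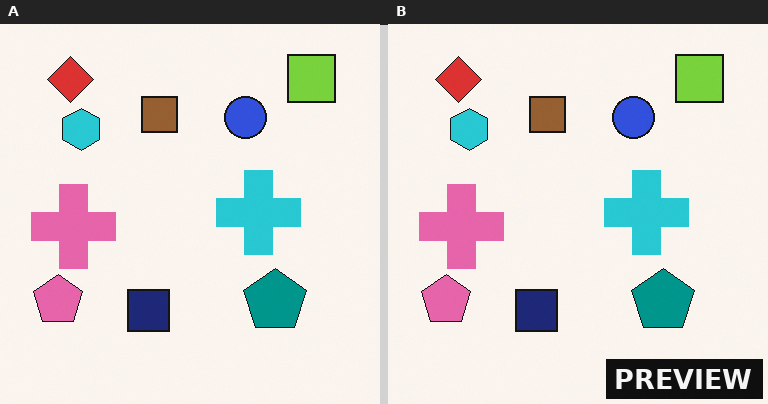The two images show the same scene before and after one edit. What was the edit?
This is the original image watermarked with the text "PREVIEW" in the lower-right corner.

A dark label reading "PREVIEW" appears in the lower-right corner.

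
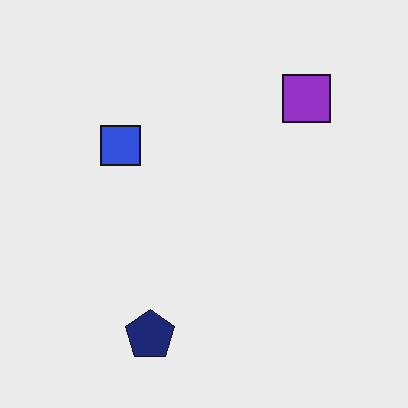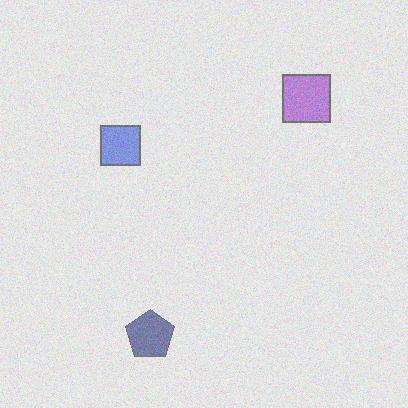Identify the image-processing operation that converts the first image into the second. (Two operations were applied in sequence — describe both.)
The second image is the first degraded with visible gaussian noise, then given much lower contrast.

Random speckle covers the whole image, including the flat background. Tones are pushed toward mid-grey across the whole image — a global contrast change.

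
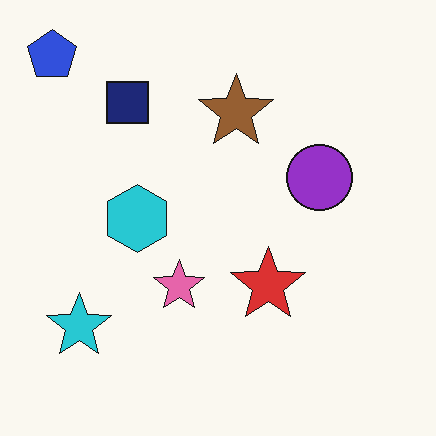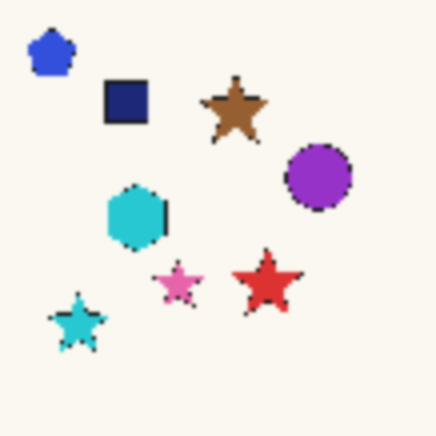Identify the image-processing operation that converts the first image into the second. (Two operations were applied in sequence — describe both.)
The second image is the first mildly pixelated, then slightly softened.

Shapes are reduced to large square blocks; fine edges and outlines are lost — a downscale-then-upscale (mosaic) effect. Shape edges and outlines are uniformly softened across the whole image.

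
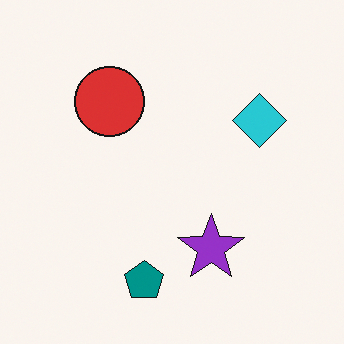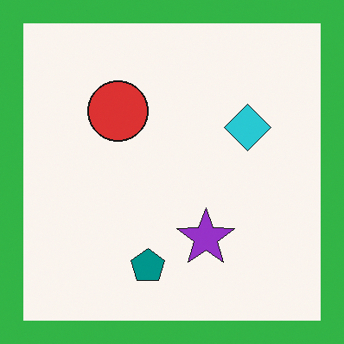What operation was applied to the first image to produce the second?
Framed with a green border.

A solid green frame runs around the edge of the second image, with the content slightly shrunk inside it.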